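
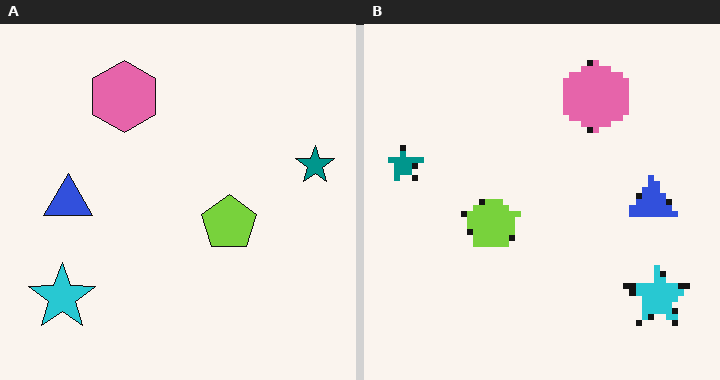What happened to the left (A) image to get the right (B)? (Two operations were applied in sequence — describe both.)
The image was pixelated into visible square blocks, then flipped horizontally (left ↔ right).

Shapes are reduced to large square blocks; fine edges and outlines are lost — a downscale-then-upscale (mosaic) effect. The teal star is in the right of the left (A) image and the left of the right (B) — shapes on opposite sides of the vertical midline have swapped in a mirror flip.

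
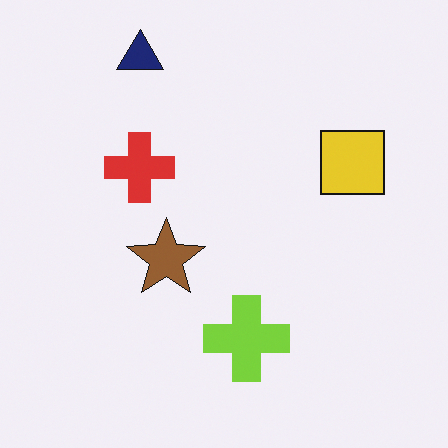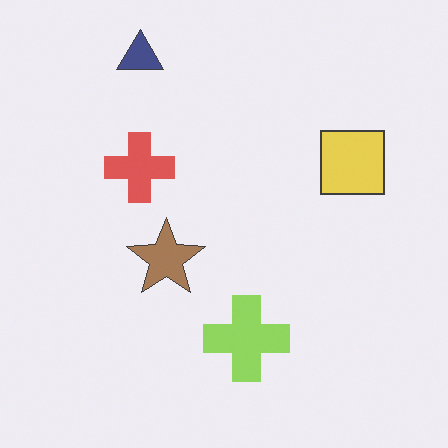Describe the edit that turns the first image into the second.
Given slightly reduced contrast.

Tones are pushed toward mid-grey across the whole image — a global contrast change.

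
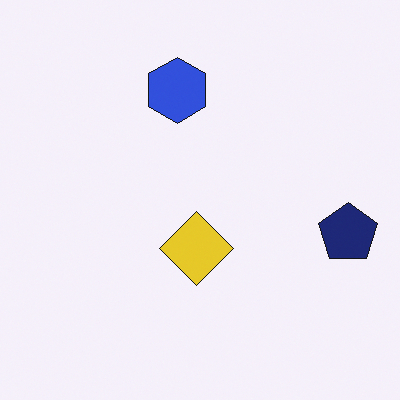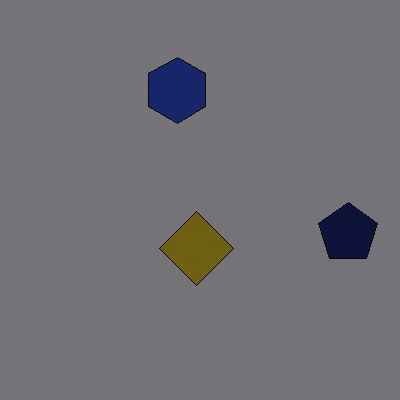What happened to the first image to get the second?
The image was darkened a lot.

Every pixel — background and shapes alike — is uniformly darkened.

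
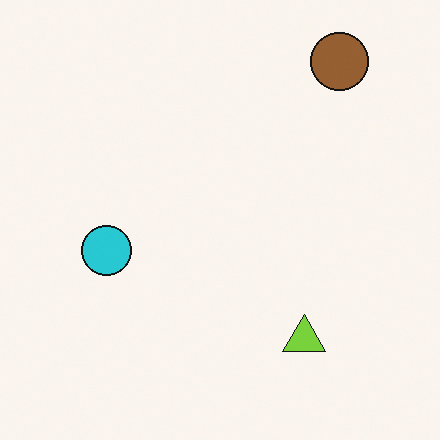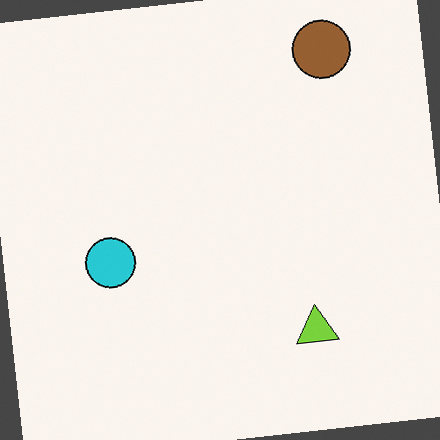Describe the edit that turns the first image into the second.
The transformation is: rotated counter-clockwise by a small amount.

Every shape is tilted by the same angle and the image corners show triangular fill wedges — a whole-image rotation by a non-right angle.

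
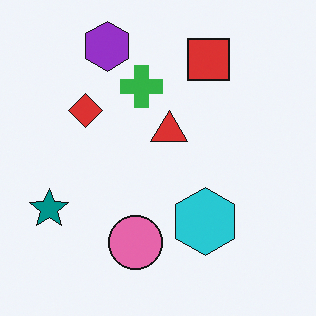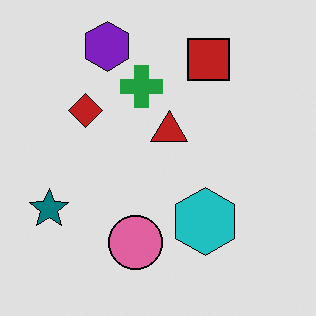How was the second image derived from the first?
It was posterized to a reduced palette.

Each flat color has snapped to a coarser quantized level — most visibly, the near-white background has dropped to a flat grey.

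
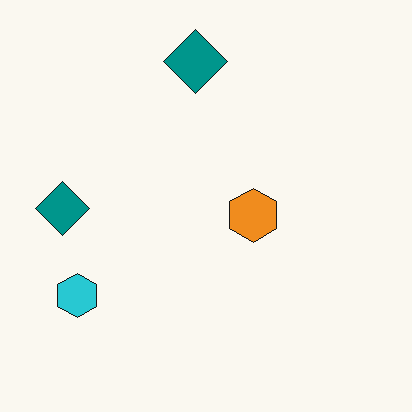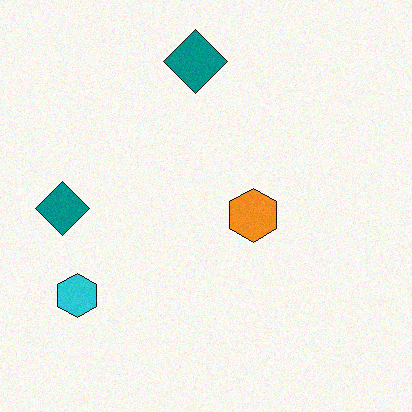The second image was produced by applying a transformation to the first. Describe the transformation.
This is the original image degraded with light additive noise.

Random speckle covers the whole image, including the flat background.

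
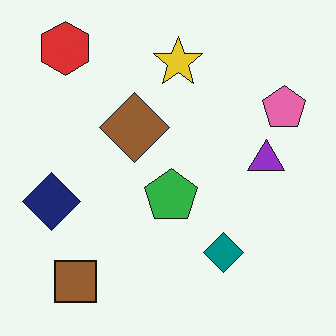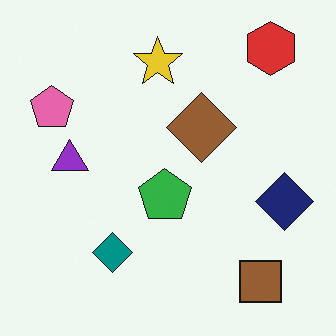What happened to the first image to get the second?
This is the original image flipped horizontally (left ↔ right).

The navy diamond is in the left of the first image and the right of the second — shapes on opposite sides of the vertical midline have swapped in a mirror flip.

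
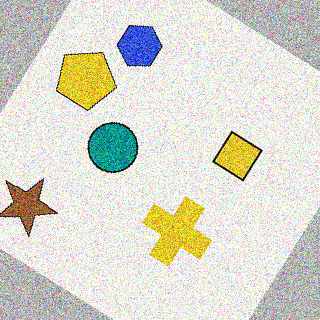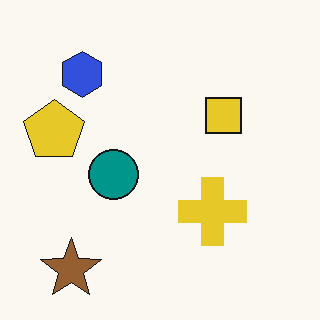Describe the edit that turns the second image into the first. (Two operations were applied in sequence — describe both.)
This is the original image rotated clockwise by a large amount — several tens of degrees, then degraded with strong gaussian noise.

Every shape is tilted by the same angle and the image corners show triangular fill wedges — a whole-image rotation by a non-right angle. Random speckle covers the whole image, including the flat background.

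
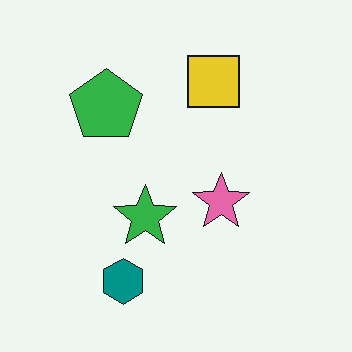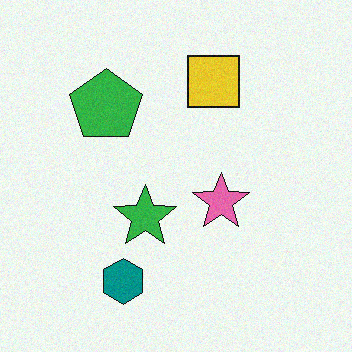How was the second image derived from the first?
This is the original image degraded with light additive noise.

Random speckle covers the whole image, including the flat background.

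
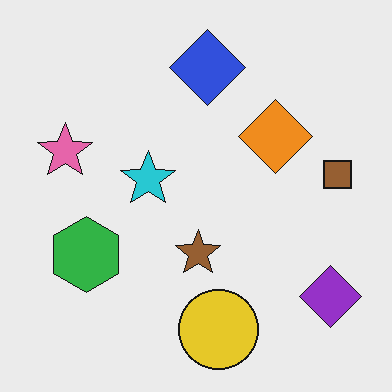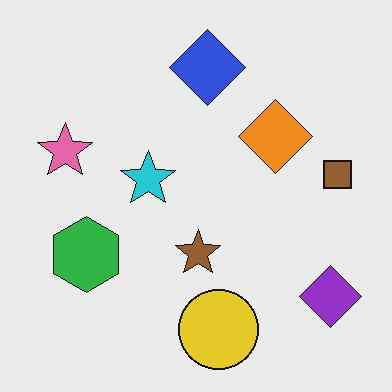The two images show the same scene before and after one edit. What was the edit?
It was JPEG-compressed with visible artifacts.

Blocky 8×8 compression artifacts appear around shape edges and the flat background shows ringing — characteristic JPEG degradation.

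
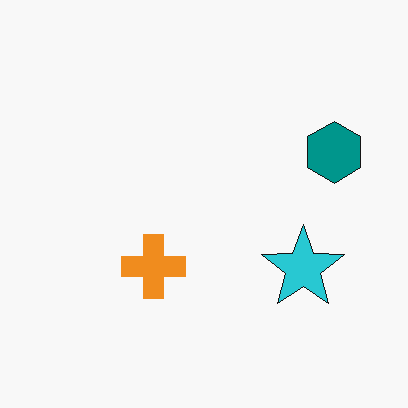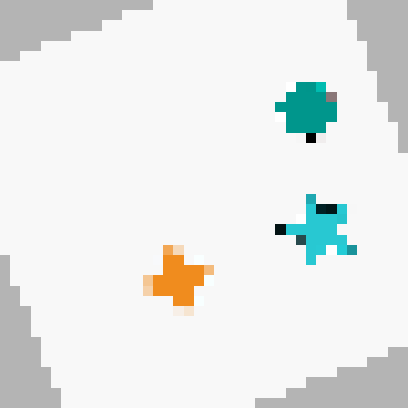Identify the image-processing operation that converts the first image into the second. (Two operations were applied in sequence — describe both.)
The image was rotated counter-clockwise by a clearly visible amount, then heavily pixelated into large blocks.

Every shape is tilted by the same angle and the image corners show triangular fill wedges — a whole-image rotation by a non-right angle. Shapes are reduced to large square blocks; fine edges and outlines are lost — a downscale-then-upscale (mosaic) effect.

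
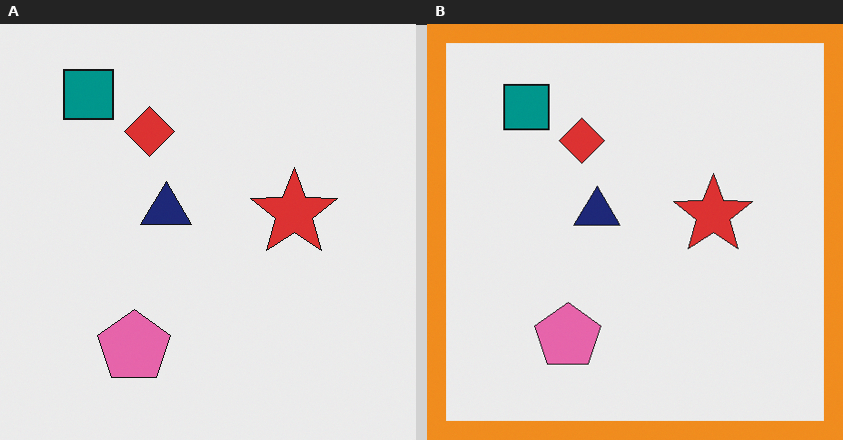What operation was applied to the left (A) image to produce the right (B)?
The image was framed with a orange border.

A solid orange frame runs around the edge of the right (B) image, with the content slightly shrunk inside it.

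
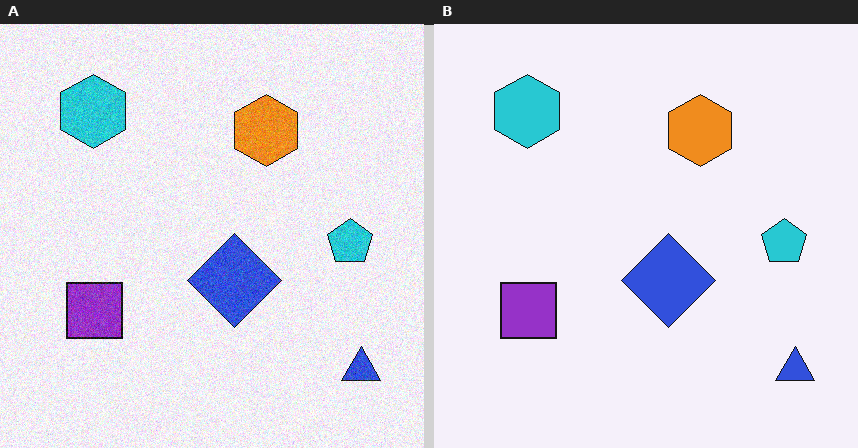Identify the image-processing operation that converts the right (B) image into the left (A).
This is the original image degraded with moderate additive noise.

Random speckle covers the whole image, including the flat background.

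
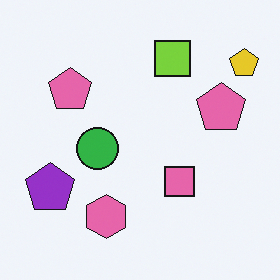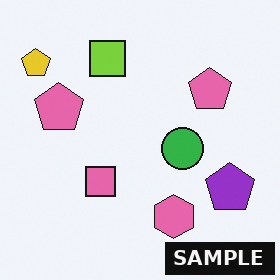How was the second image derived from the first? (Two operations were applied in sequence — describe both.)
It was flipped horizontally (left ↔ right), then watermarked with the text "SAMPLE" in the lower-right corner.

The yellow pentagon is in the top-right of the first image and the top-left of the second — shapes on opposite sides of the vertical midline have swapped in a mirror flip. A dark label reading "SAMPLE" appears in the lower-right corner.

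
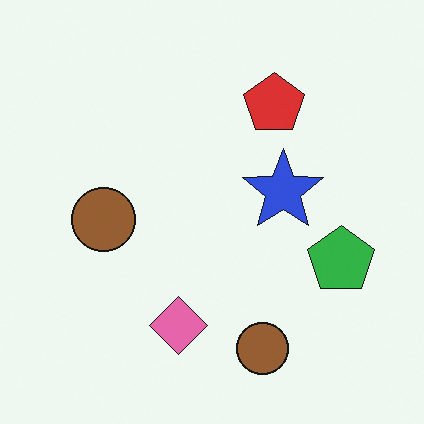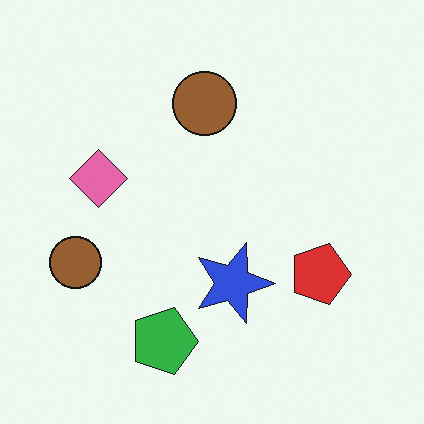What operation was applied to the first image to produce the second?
This is the original image rotated 90° clockwise.

The green pentagon sits in the right of the first image and the bottom of the second — consistent with a whole-image 90° clockwise rotation.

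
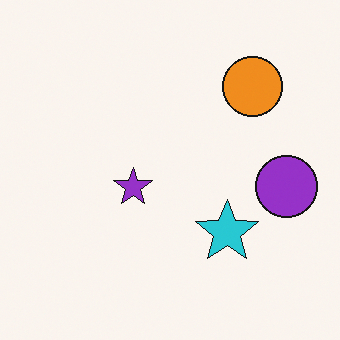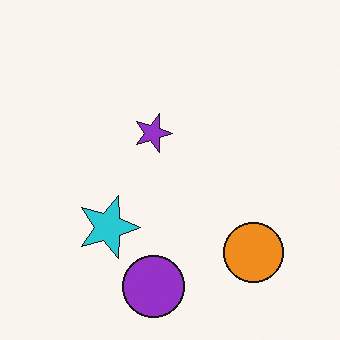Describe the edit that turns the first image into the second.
This is the original image rotated 90° clockwise.

The orange circle sits in the top-right of the first image and the bottom-right of the second — consistent with a whole-image 90° clockwise rotation.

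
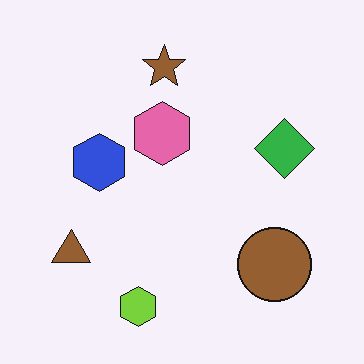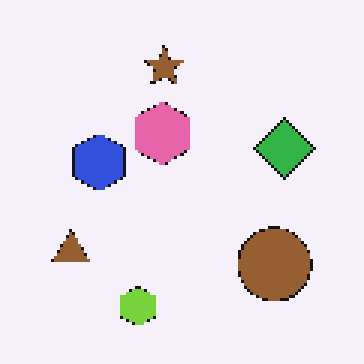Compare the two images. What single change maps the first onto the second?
It was mildly pixelated.

Shapes are reduced to large square blocks; fine edges and outlines are lost — a downscale-then-upscale (mosaic) effect.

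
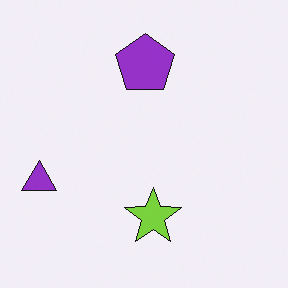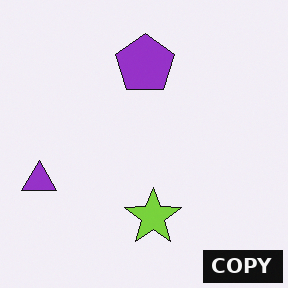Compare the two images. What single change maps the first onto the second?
It was watermarked with the text "COPY" in the lower-right corner.

A dark label reading "COPY" appears in the lower-right corner.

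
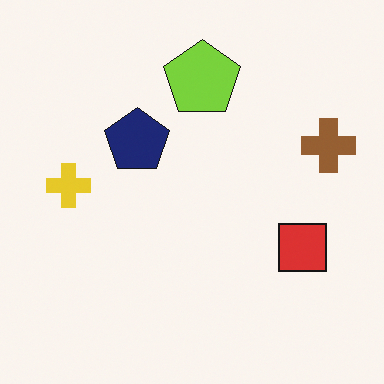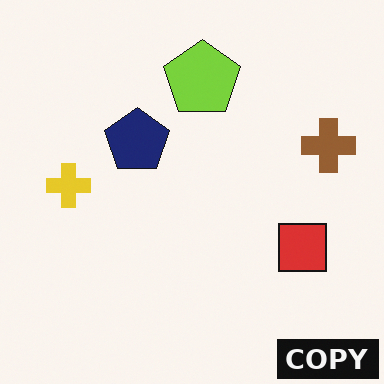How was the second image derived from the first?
It was watermarked with the text "COPY" in the lower-right corner.

A dark label reading "COPY" appears in the lower-right corner.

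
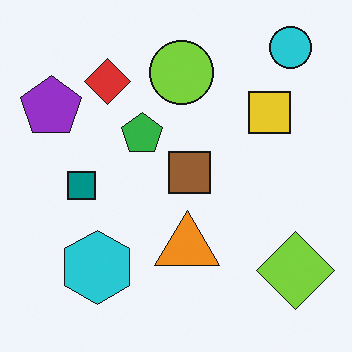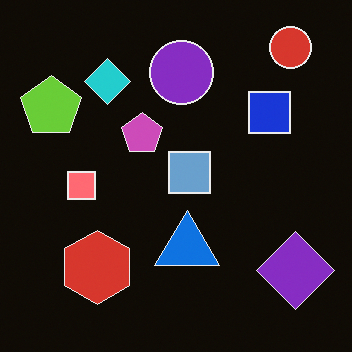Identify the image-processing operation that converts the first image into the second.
Color-inverted (negative).

The light background has become dark and every shape's color is its complement — a photographic negative.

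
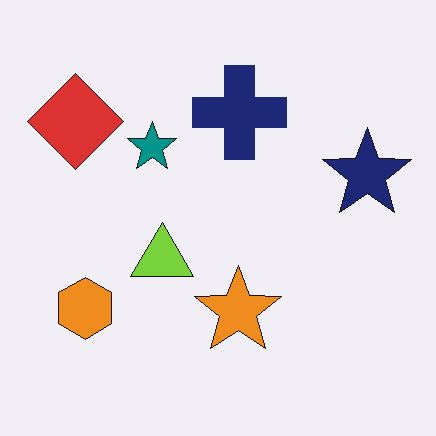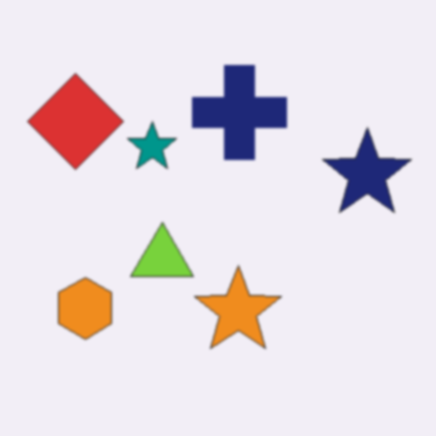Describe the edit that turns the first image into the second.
This is the original image slightly softened.

Shape edges and outlines are uniformly softened across the whole image.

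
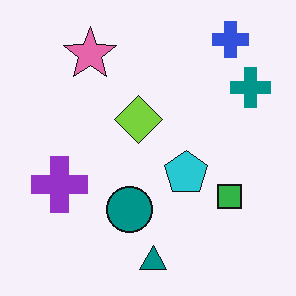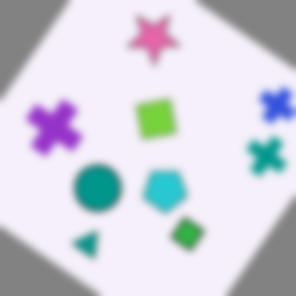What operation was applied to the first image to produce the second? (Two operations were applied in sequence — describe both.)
Rotated clockwise by a large amount — several tens of degrees, then moderately blurred.

Every shape is tilted by the same angle and the image corners show triangular fill wedges — a whole-image rotation by a non-right angle. Shape edges and outlines are uniformly softened across the whole image.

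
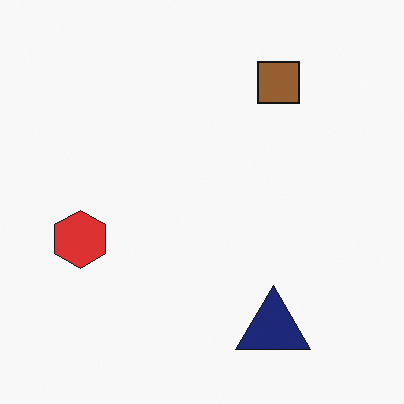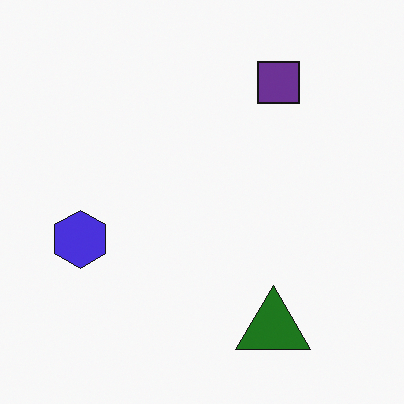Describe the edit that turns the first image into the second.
The second image is the first hue-shifted by a large amount.

Every shape's color has rotated by the same amount around the hue wheel — a uniform hue shift.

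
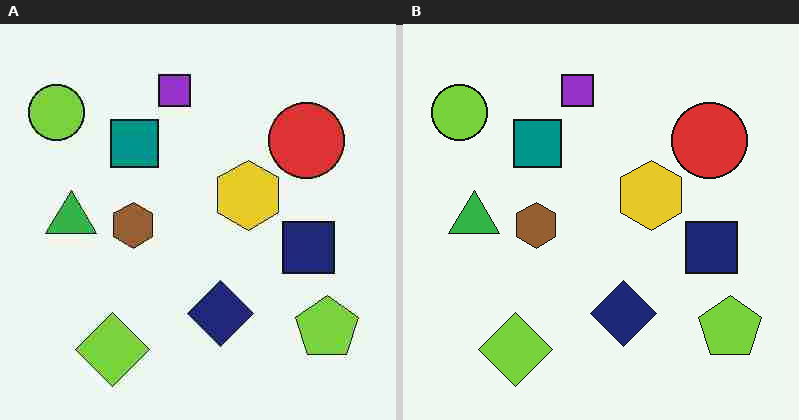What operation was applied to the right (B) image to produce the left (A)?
Degraded with heavy JPEG compression.

Blocky 8×8 compression artifacts appear around shape edges and the flat background shows ringing — characteristic JPEG degradation.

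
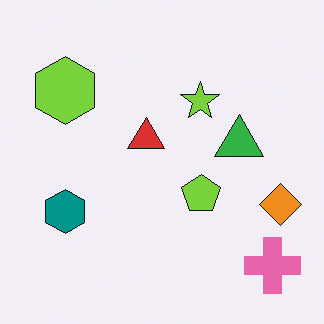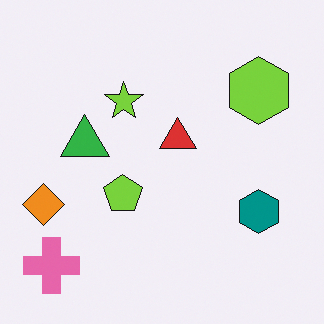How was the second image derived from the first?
The image was flipped horizontally (left ↔ right).

The orange diamond is in the right of the first image and the left of the second — shapes on opposite sides of the vertical midline have swapped in a mirror flip.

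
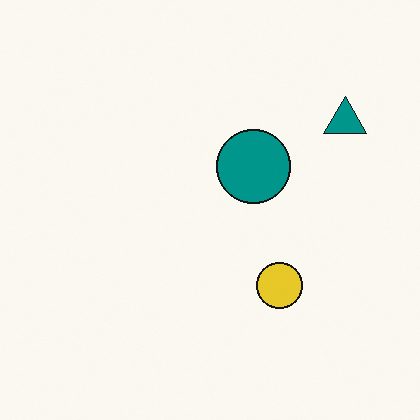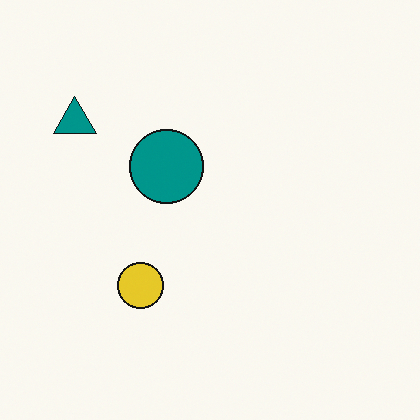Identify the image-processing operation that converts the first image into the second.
The image was flipped horizontally (left ↔ right).

The teal triangle is in the top-right of the first image and the top-left of the second — shapes on opposite sides of the vertical midline have swapped in a mirror flip.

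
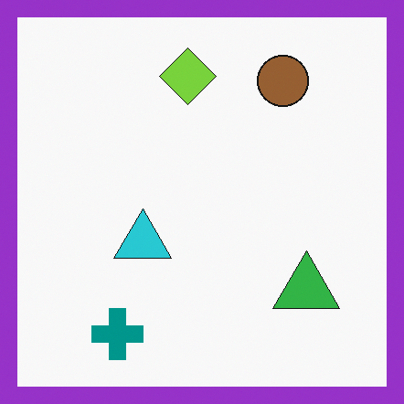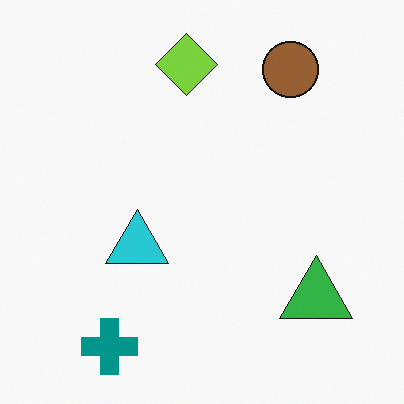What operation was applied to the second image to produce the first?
The image was framed with a purple border.

A solid purple frame runs around the edge of the first image, with the content slightly shrunk inside it.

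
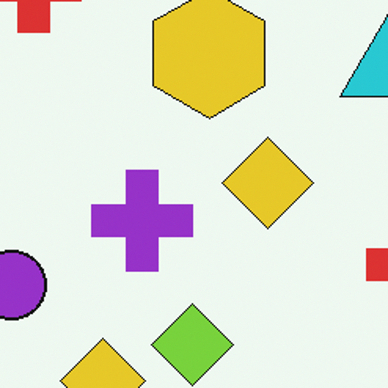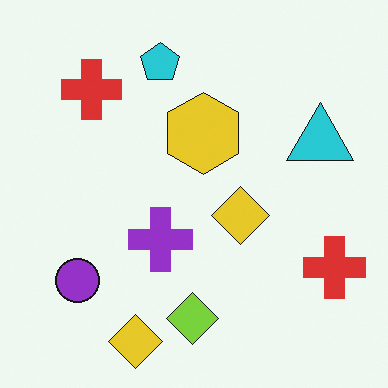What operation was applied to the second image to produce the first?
The image was cropped to a modestly smaller region and rescaled.

The visible shapes are larger and the field of view is narrower; shapes near the original edges may be partly or wholly outside the frame — a crop-and-rescale.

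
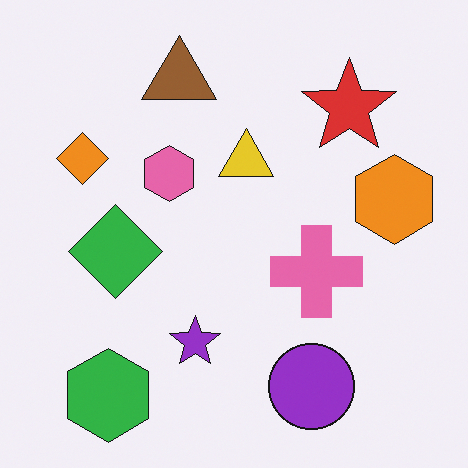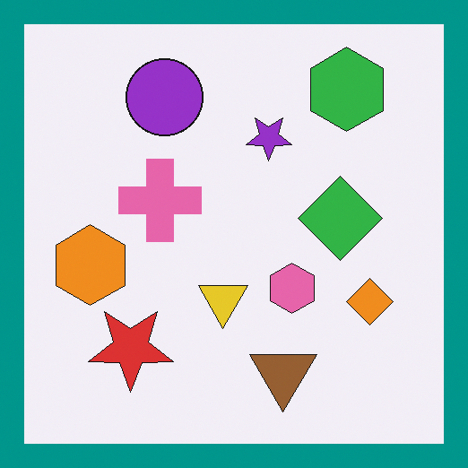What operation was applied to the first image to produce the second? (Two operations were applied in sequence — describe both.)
The second image is the first rotated 180°, then framed with a teal border.

The green hexagon sits in the bottom-left of the first image and the top-right of the second — consistent with a whole-image 180° rotation. A solid teal frame runs around the edge of the second image, with the content slightly shrunk inside it.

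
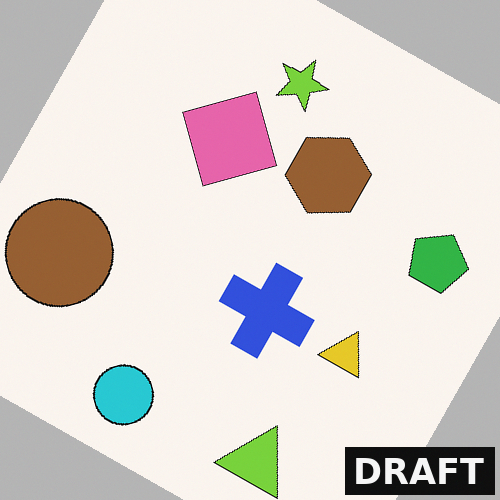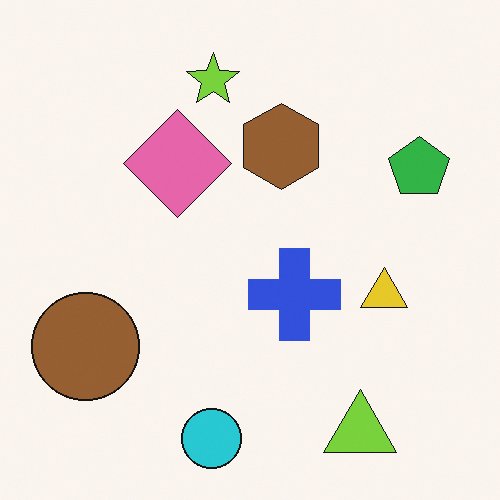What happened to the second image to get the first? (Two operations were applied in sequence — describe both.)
This is the original image rotated clockwise by a moderate amount, then watermarked with the text "DRAFT" in the lower-right corner.

Every shape is tilted by the same angle and the image corners show triangular fill wedges — a whole-image rotation by a non-right angle. A dark label reading "DRAFT" appears in the lower-right corner.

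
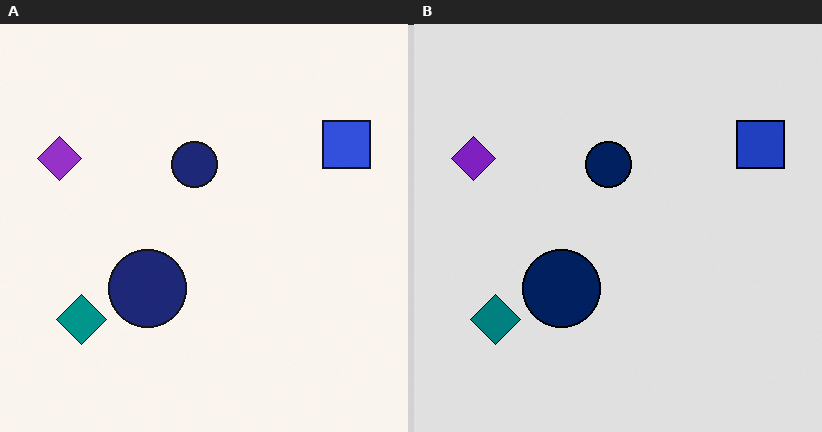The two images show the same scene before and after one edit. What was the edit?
The transformation is: moderately posterized.

Each flat color has snapped to a coarser quantized level — most visibly, the near-white background has dropped to a flat grey.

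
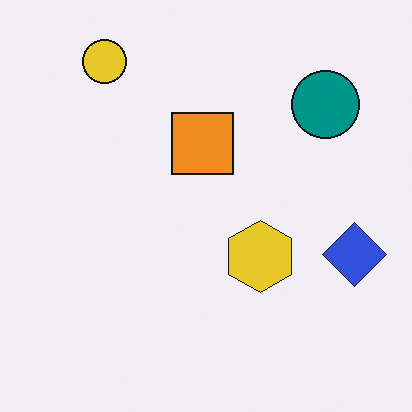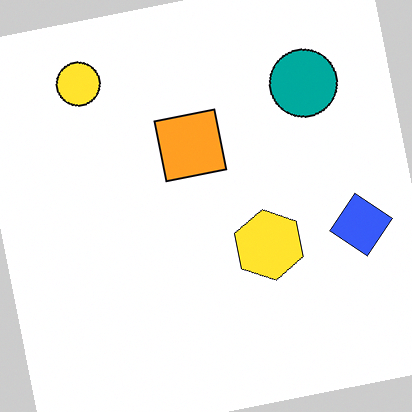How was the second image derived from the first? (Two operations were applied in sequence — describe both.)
The transformation is: rotated counter-clockwise by a slight angle, then brightened a little.

Every shape is tilted by the same angle and the image corners show triangular fill wedges — a whole-image rotation by a non-right angle. Every pixel — background and shapes alike — is uniformly brightened.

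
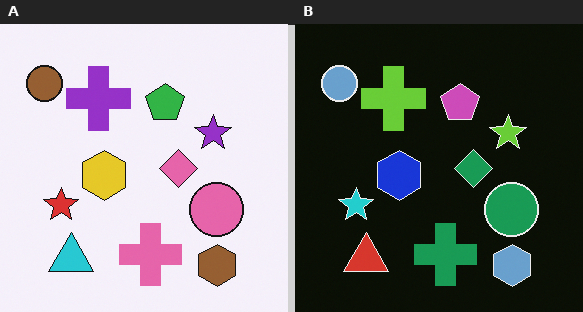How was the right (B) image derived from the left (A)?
The transformation is: color-inverted (negative).

The light background has become dark and every shape's color is its complement — a photographic negative.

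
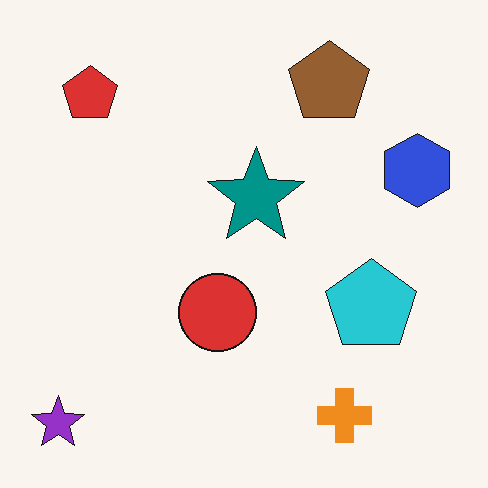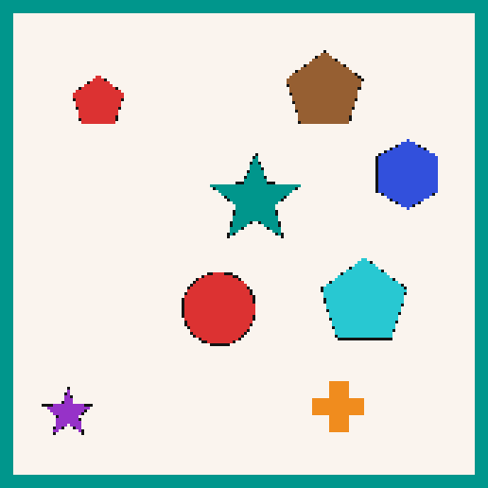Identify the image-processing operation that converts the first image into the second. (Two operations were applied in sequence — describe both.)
It was mildly pixelated, then framed with a teal border.

Shapes are reduced to large square blocks; fine edges and outlines are lost — a downscale-then-upscale (mosaic) effect. A solid teal frame runs around the edge of the second image, with the content slightly shrunk inside it.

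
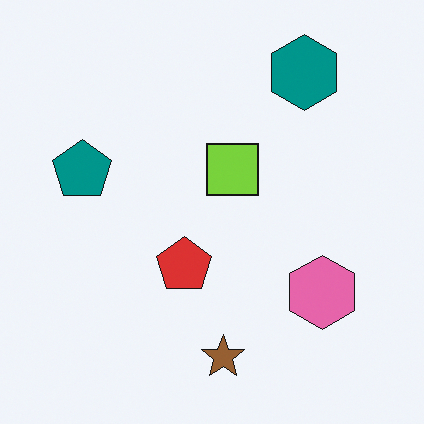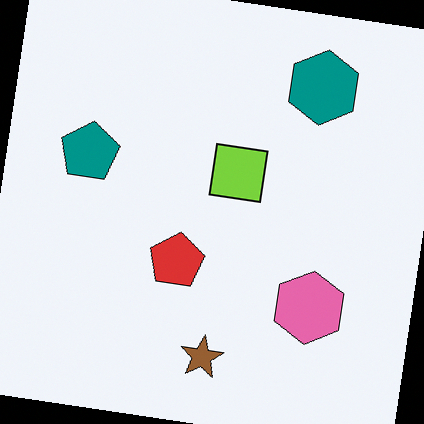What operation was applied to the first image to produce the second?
It was rotated clockwise by a few degrees.

Every shape is tilted by the same angle and the image corners show triangular fill wedges — a whole-image rotation by a non-right angle.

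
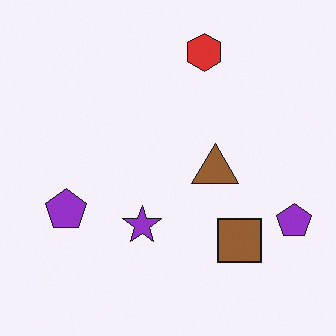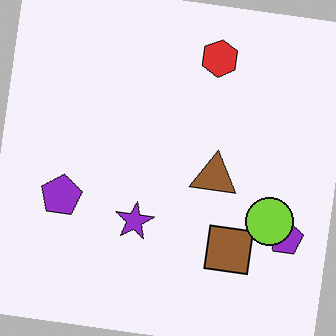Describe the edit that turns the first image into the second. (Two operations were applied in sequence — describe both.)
It was rotated clockwise by a slight angle, then overlaid with an additional lime circle.

Every shape is tilted by the same angle and the image corners show triangular fill wedges — a whole-image rotation by a non-right angle. A lime circle appears in the second image that is absent from the first.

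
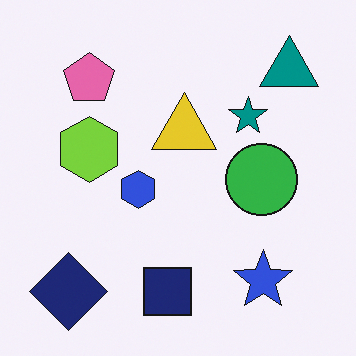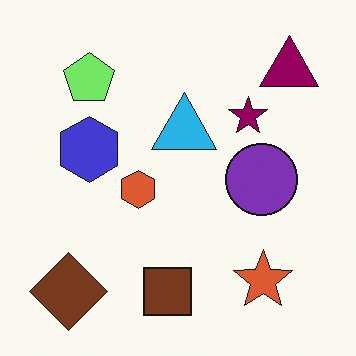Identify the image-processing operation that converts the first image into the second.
It was hue-shifted by a moderate amount.

Every shape's color has rotated by the same amount around the hue wheel — a uniform hue shift.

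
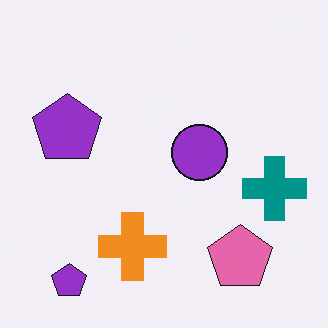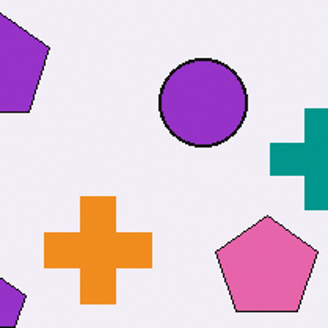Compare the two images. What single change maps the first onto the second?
The image was cropped to a modestly smaller region and rescaled.

The visible shapes are larger and the field of view is narrower; shapes near the original edges may be partly or wholly outside the frame — a crop-and-rescale.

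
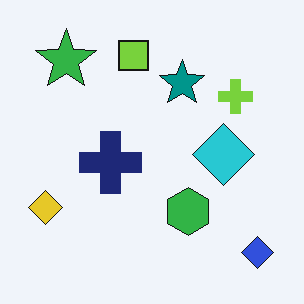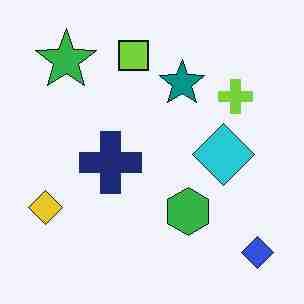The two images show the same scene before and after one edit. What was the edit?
Heavily JPEG-compressed with obvious blocking artifacts.

Blocky 8×8 compression artifacts appear around shape edges and the flat background shows ringing — characteristic JPEG degradation.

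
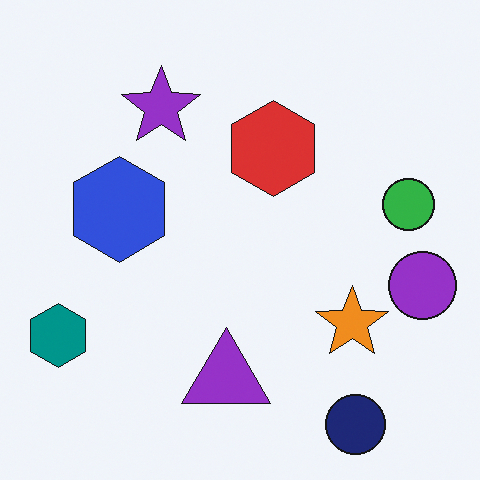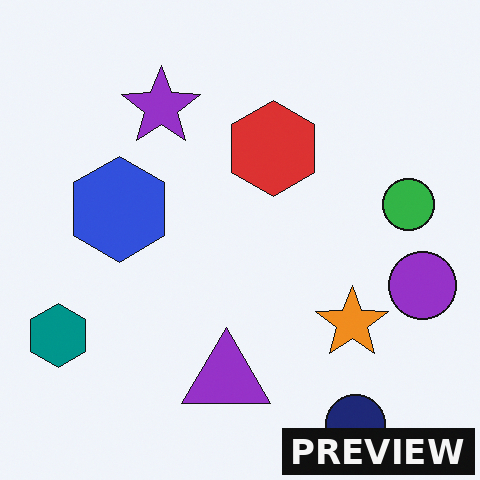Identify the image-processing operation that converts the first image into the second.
This is the original image watermarked with the text "PREVIEW" in the lower-right corner.

A dark label reading "PREVIEW" appears in the lower-right corner.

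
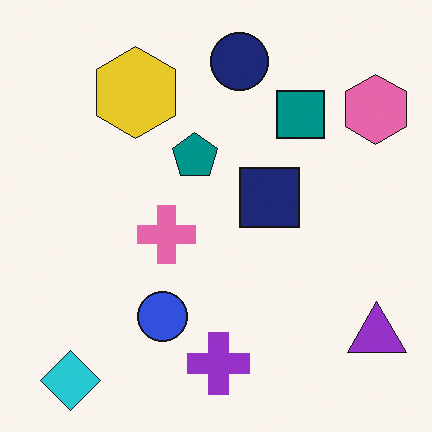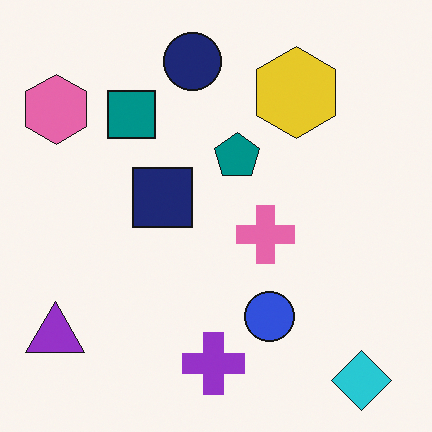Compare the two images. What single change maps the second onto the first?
The transformation is: flipped horizontally (left ↔ right).

The purple triangle is in the bottom-left of the second image and the bottom-right of the first — shapes on opposite sides of the vertical midline have swapped in a mirror flip.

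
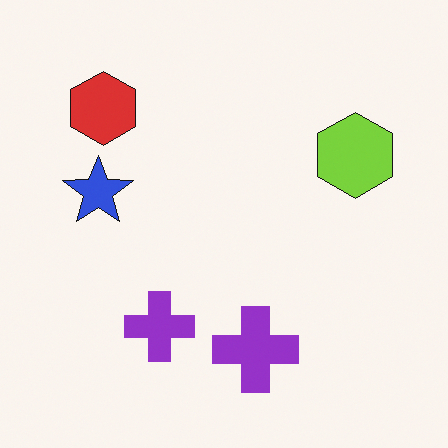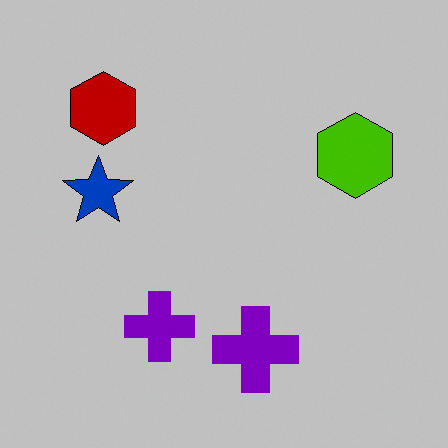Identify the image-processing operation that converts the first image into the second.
The transformation is: heavily posterized to just a handful of flat colors.

Each flat color has snapped to a coarser quantized level — most visibly, the near-white background has dropped to a flat grey.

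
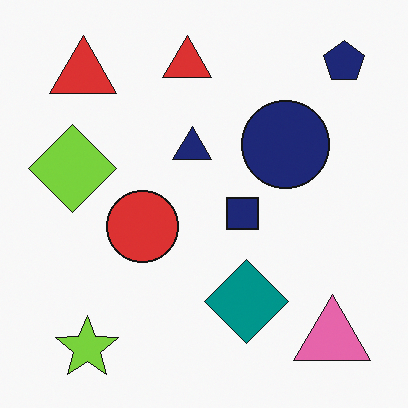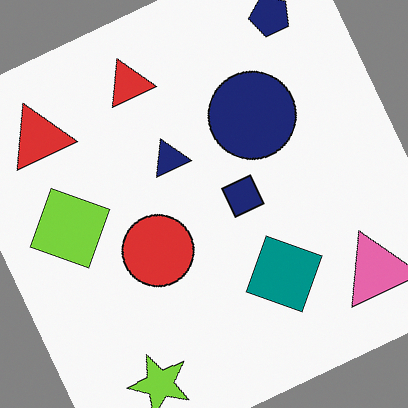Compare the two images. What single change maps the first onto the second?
The image was rotated counter-clockwise by a clearly visible amount.

Every shape is tilted by the same angle and the image corners show triangular fill wedges — a whole-image rotation by a non-right angle.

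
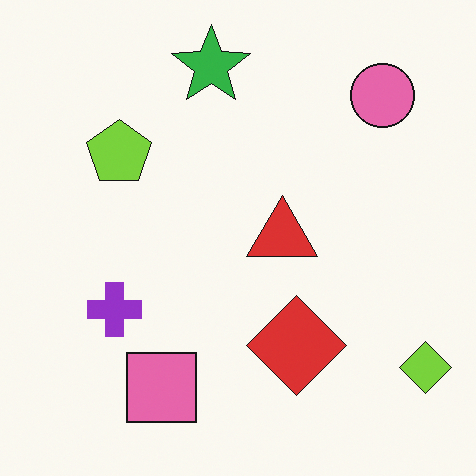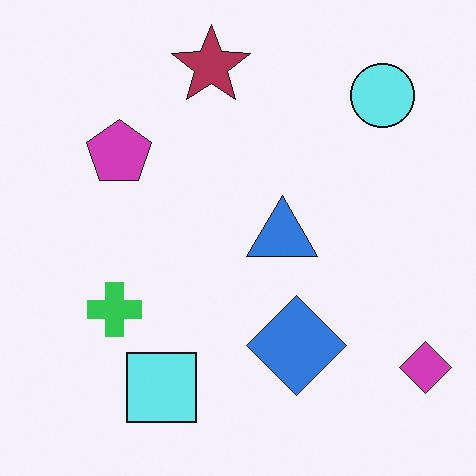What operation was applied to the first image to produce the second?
This is the original image hue-shifted by a large amount.

Every shape's color has rotated by the same amount around the hue wheel — a uniform hue shift.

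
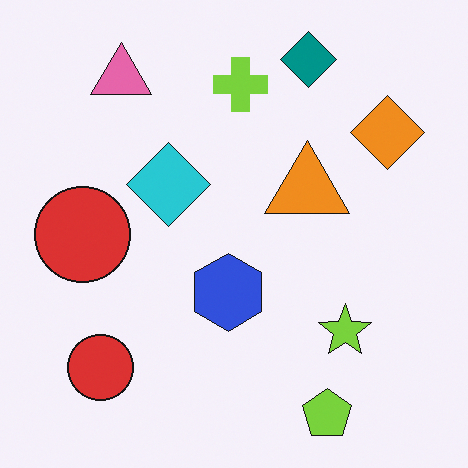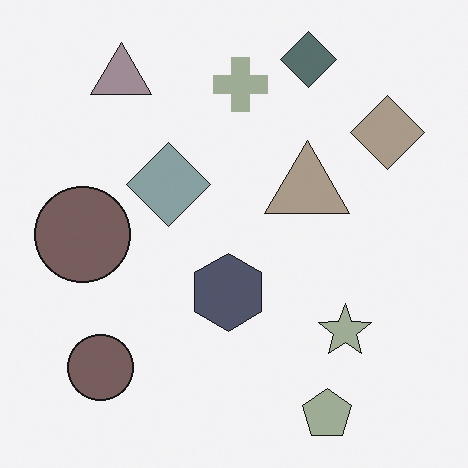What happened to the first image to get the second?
This is the original image heavily desaturated.

All colors are more muted and greyish — a global saturation change.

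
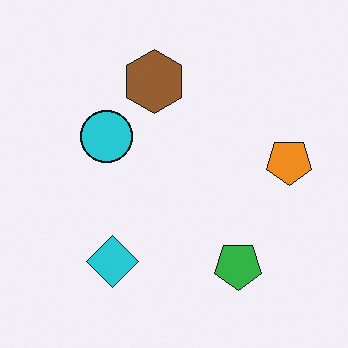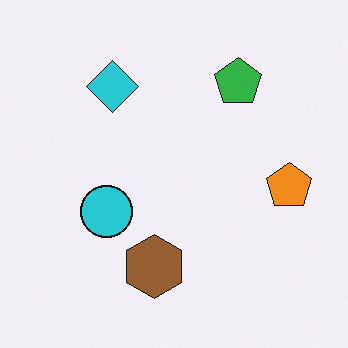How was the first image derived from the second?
The first image is the second flipped vertically (top ↔ bottom).

The green pentagon is in the top-right of the second image and the bottom-right of the first — shapes on opposite sides of the horizontal midline have swapped in a mirror flip.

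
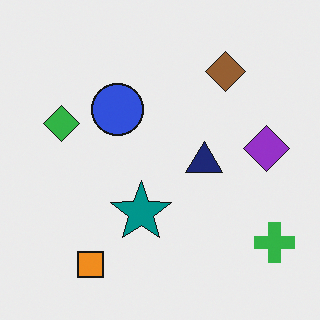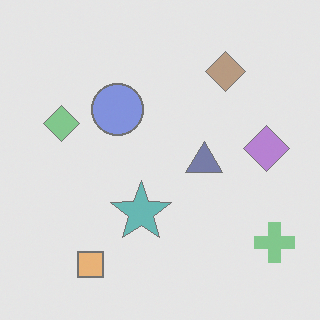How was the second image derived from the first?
The second image is the first given much lower contrast.

Tones are pushed toward mid-grey across the whole image — a global contrast change.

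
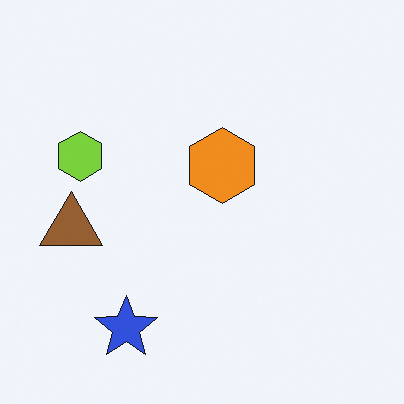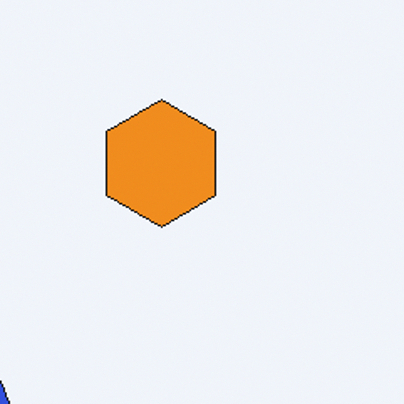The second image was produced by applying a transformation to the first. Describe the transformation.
The image was cropped to a noticeably smaller region and rescaled.

The visible shapes are larger and the field of view is narrower; shapes near the original edges may be partly or wholly outside the frame — a crop-and-rescale.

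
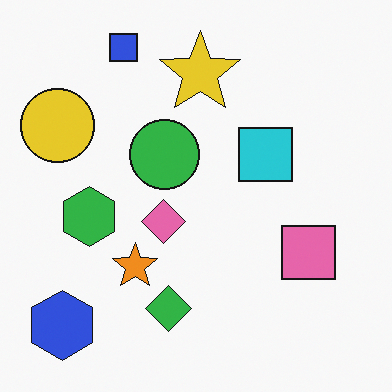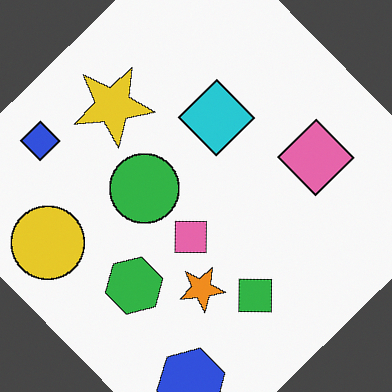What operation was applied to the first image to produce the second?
The transformation is: rotated counter-clockwise by a large amount — several tens of degrees.

Every shape is tilted by the same angle and the image corners show triangular fill wedges — a whole-image rotation by a non-right angle.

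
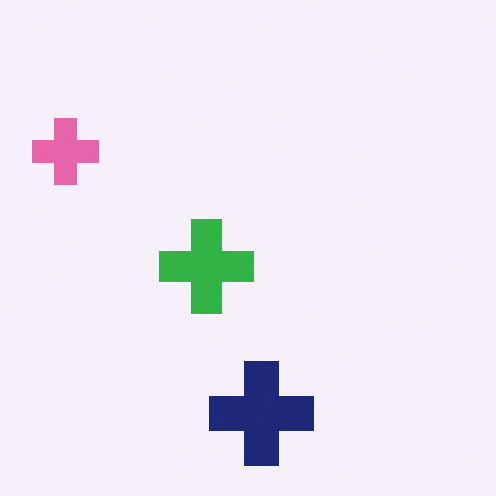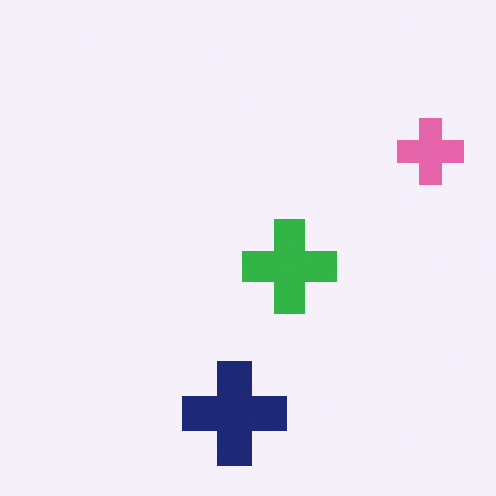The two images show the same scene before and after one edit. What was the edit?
The image was flipped horizontally (left ↔ right).

The pink cross is in the top-left of the first image and the top-right of the second — shapes on opposite sides of the vertical midline have swapped in a mirror flip.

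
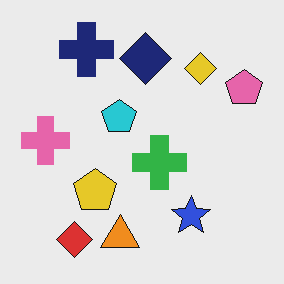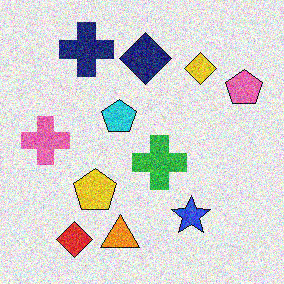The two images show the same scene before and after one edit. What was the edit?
This is the original image degraded with a thick layer of grain.

Random speckle covers the whole image, including the flat background.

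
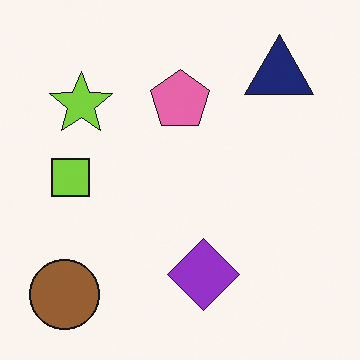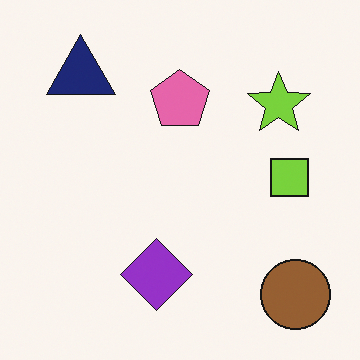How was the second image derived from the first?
The transformation is: flipped horizontally (left ↔ right).

The brown circle is in the bottom-left of the first image and the bottom-right of the second — shapes on opposite sides of the vertical midline have swapped in a mirror flip.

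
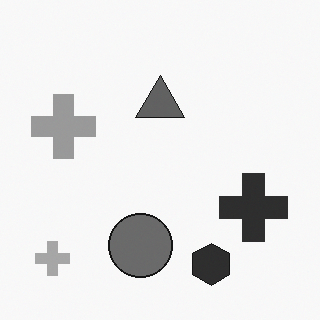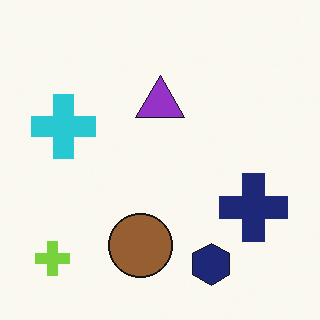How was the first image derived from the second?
Converted to grayscale.

All color is removed — every shape is now a shade of grey.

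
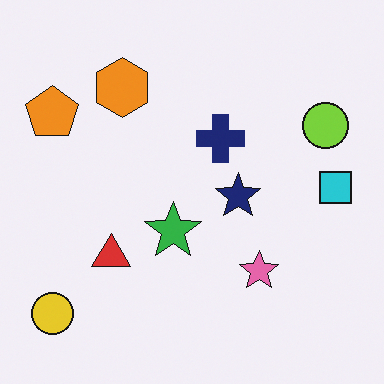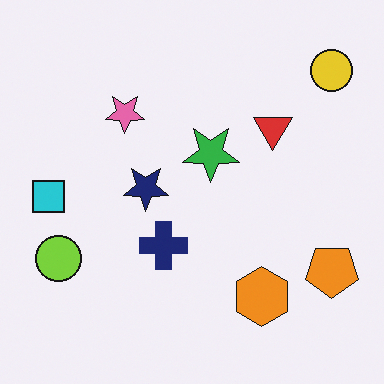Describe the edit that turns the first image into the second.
It was rotated 180°.

The yellow circle sits in the bottom-left of the first image and the top-right of the second — consistent with a whole-image 180° rotation.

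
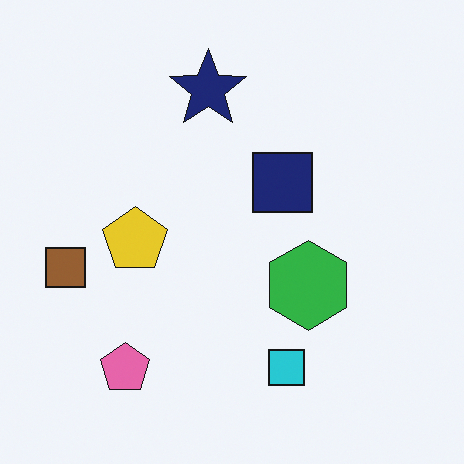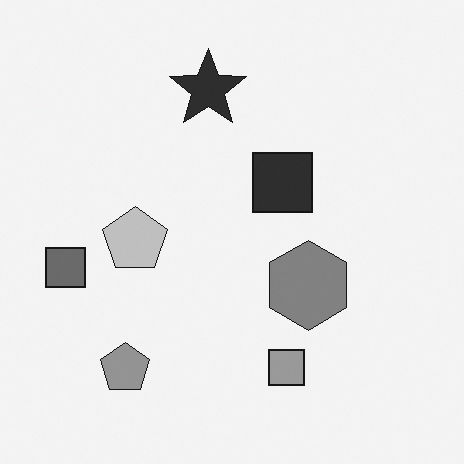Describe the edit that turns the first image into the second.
The second image is the first converted to grayscale.

All color is removed — every shape is now a shade of grey.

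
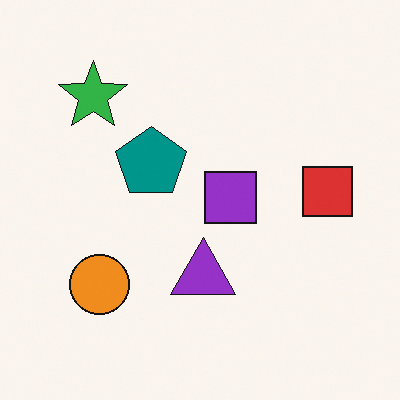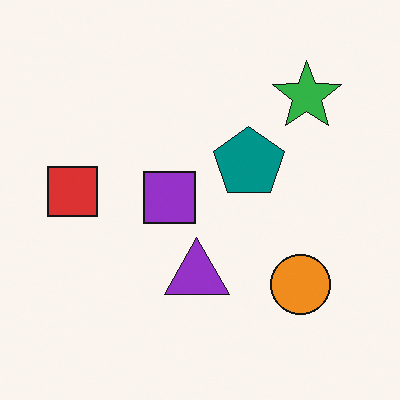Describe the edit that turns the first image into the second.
The transformation is: flipped horizontally (left ↔ right).

The red square is in the right of the first image and the left of the second — shapes on opposite sides of the vertical midline have swapped in a mirror flip.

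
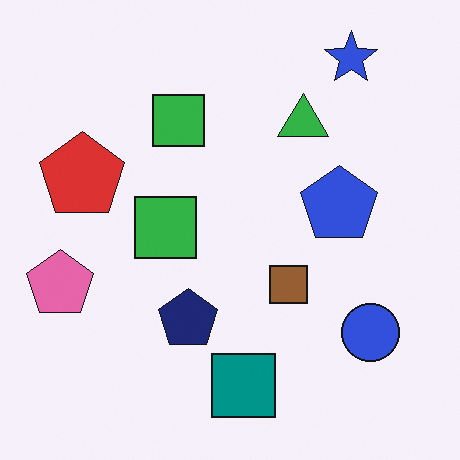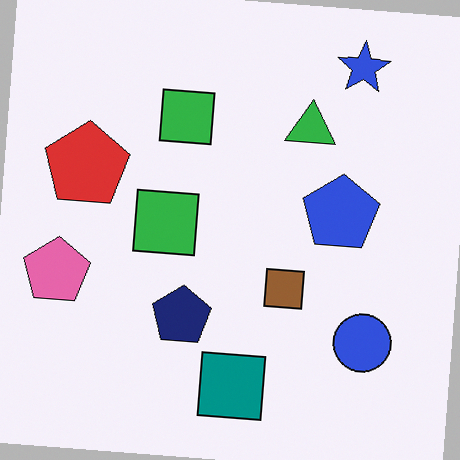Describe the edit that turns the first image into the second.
It was rotated clockwise by a slight angle.

Every shape is tilted by the same angle and the image corners show triangular fill wedges — a whole-image rotation by a non-right angle.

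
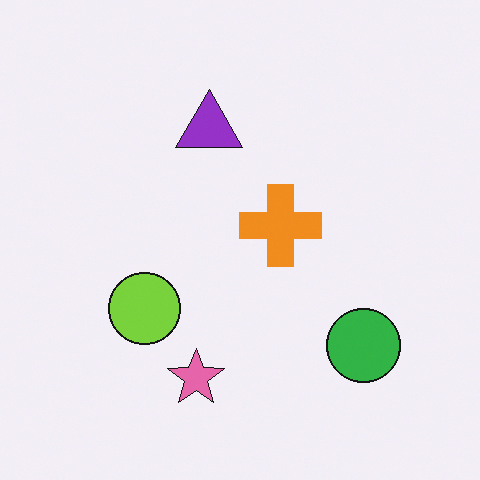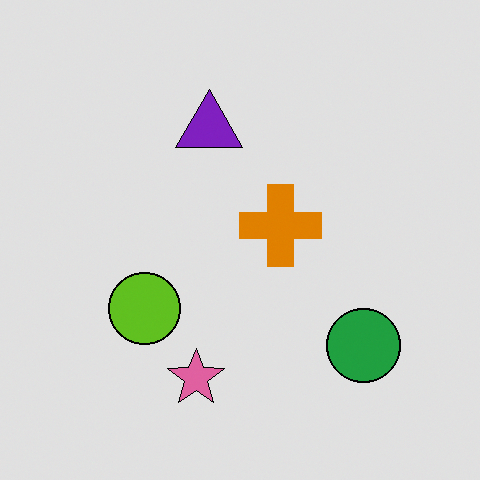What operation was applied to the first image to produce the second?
The transformation is: moderately posterized.

Each flat color has snapped to a coarser quantized level — most visibly, the near-white background has dropped to a flat grey.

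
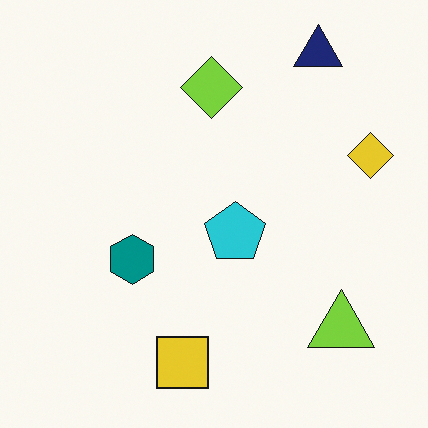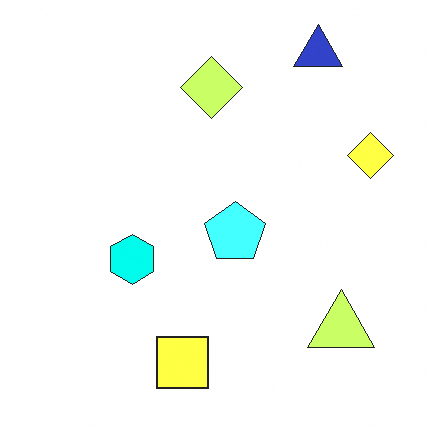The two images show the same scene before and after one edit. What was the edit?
This is the original image brightened a lot.

Every pixel — background and shapes alike — is uniformly brightened.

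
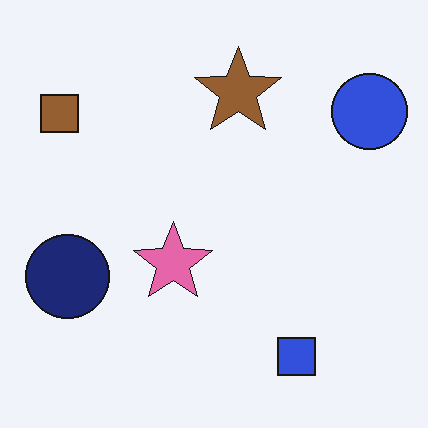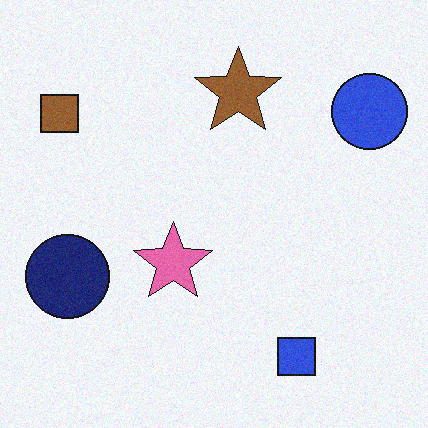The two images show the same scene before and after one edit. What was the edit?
This is the original image degraded with a light layer of grain.

Random speckle covers the whole image, including the flat background.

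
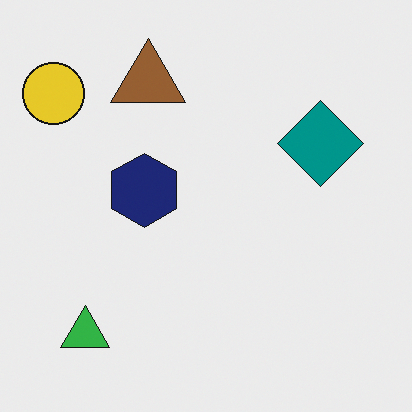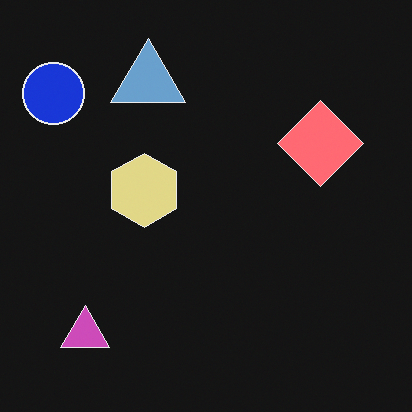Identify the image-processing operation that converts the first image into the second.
This is the original image color-inverted (negative).

The light background has become dark and every shape's color is its complement — a photographic negative.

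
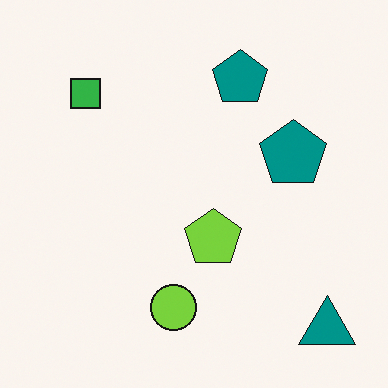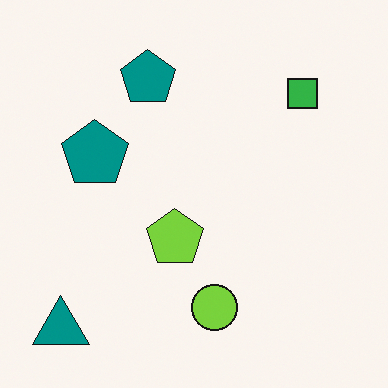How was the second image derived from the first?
The transformation is: flipped horizontally (left ↔ right).

The teal triangle is in the bottom-right of the first image and the bottom-left of the second — shapes on opposite sides of the vertical midline have swapped in a mirror flip.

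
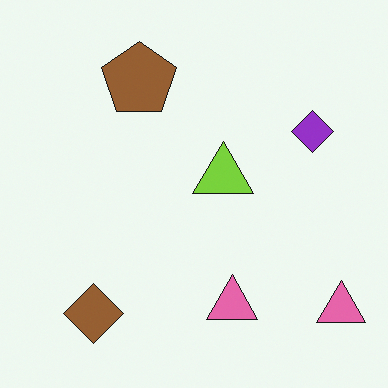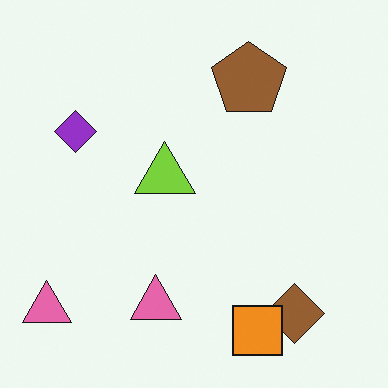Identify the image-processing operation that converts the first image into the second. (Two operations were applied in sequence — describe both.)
This is the original image flipped horizontally (left ↔ right), then overlaid with an additional orange square.

The purple diamond is in the right of the first image and the left of the second — shapes on opposite sides of the vertical midline have swapped in a mirror flip. An orange square appears in the second image that is absent from the first.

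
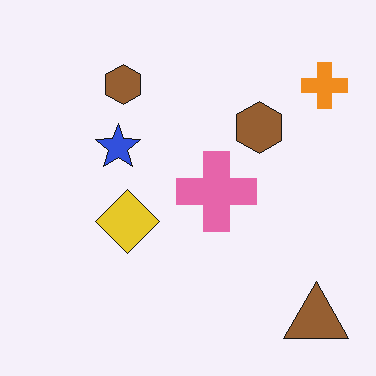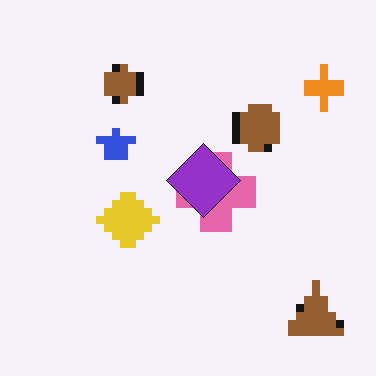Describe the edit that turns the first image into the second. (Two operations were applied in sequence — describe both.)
This is the original image pixelated into visible square blocks, then overlaid with an additional purple diamond.

Shapes are reduced to large square blocks; fine edges and outlines are lost — a downscale-then-upscale (mosaic) effect. A purple diamond appears in the second image that is absent from the first.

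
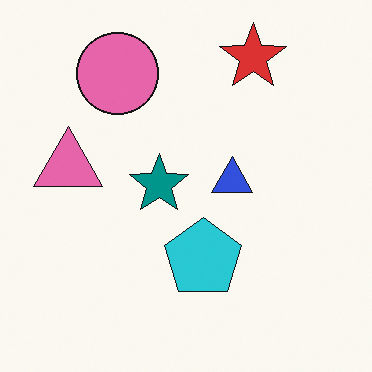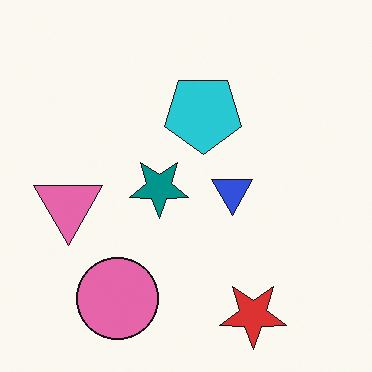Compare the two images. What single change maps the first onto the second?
Flipped vertically (top ↔ bottom).

The red star is in the top-right of the first image and the bottom-right of the second — shapes on opposite sides of the horizontal midline have swapped in a mirror flip.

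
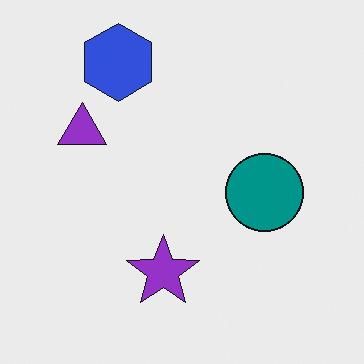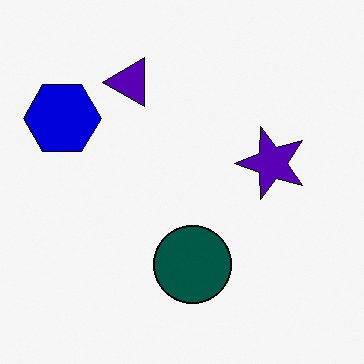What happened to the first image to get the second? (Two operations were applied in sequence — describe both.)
The transformation is: given much higher contrast, then transposed (reflected across the top-left ↔ bottom-right diagonal).

Tones are pushed away from mid-grey across the whole image — a global contrast change. Shapes have swapped their row and column positions — what was in the top-right is now in the bottom-left — a diagonal reflection.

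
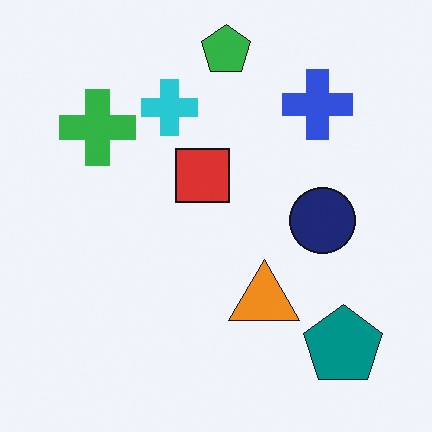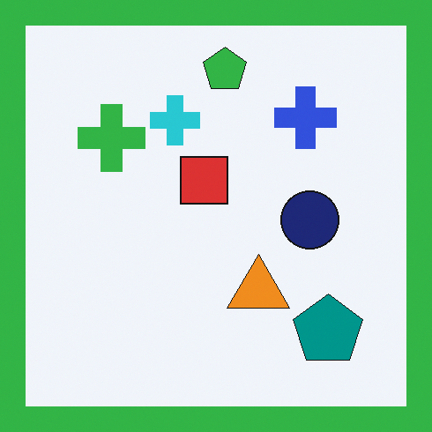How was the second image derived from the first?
The image was framed with a green border.

A solid green frame runs around the edge of the second image, with the content slightly shrunk inside it.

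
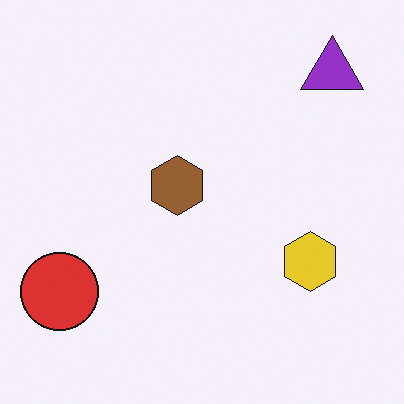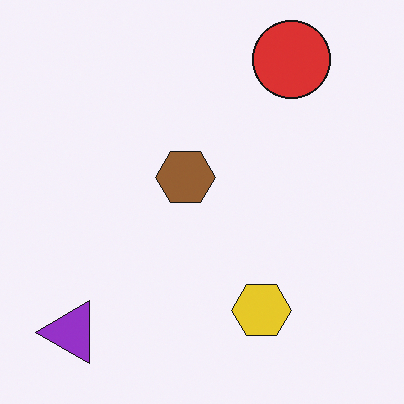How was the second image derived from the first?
This is the original image transposed (reflected across the top-left ↔ bottom-right diagonal).

Shapes have swapped their row and column positions — what was in the top-right is now in the bottom-left — a diagonal reflection.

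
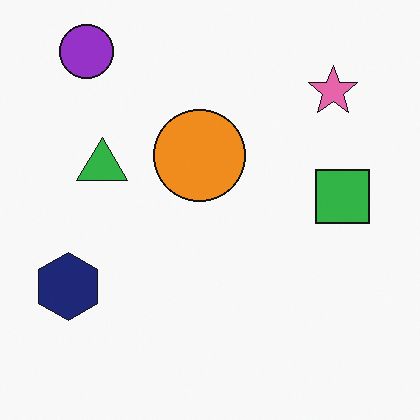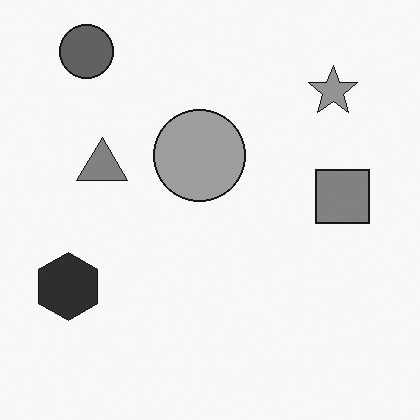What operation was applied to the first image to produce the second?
Converted to grayscale.

All color is removed — every shape is now a shade of grey.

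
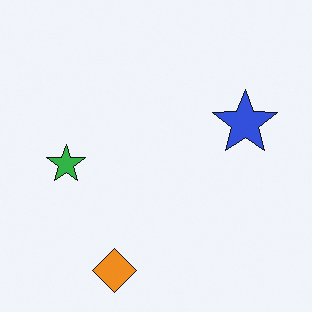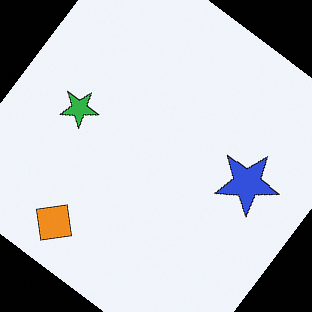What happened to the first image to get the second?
The image was rotated clockwise by a large amount — several tens of degrees.

Every shape is tilted by the same angle and the image corners show triangular fill wedges — a whole-image rotation by a non-right angle.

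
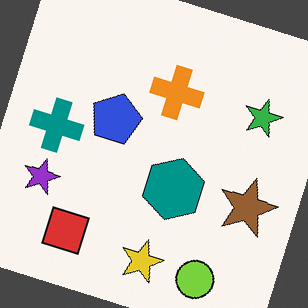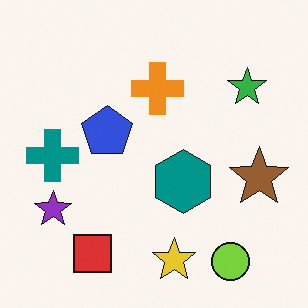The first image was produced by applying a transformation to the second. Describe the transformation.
The image was rotated clockwise by a moderate amount.

Every shape is tilted by the same angle and the image corners show triangular fill wedges — a whole-image rotation by a non-right angle.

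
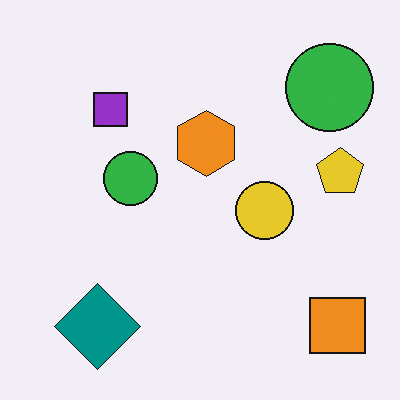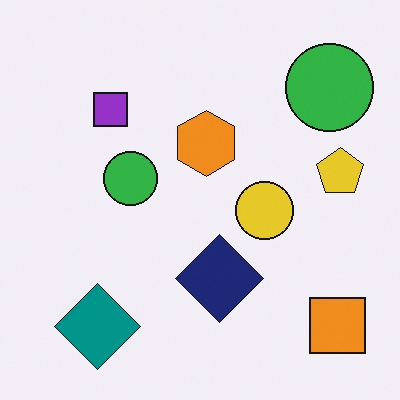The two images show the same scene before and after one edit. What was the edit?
Overlaid with an additional navy diamond.

A navy diamond appears in the second image that is absent from the first.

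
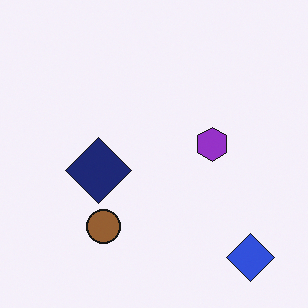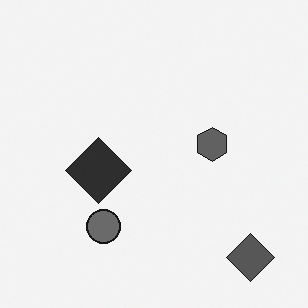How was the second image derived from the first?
It was converted to grayscale.

All color is removed — every shape is now a shade of grey.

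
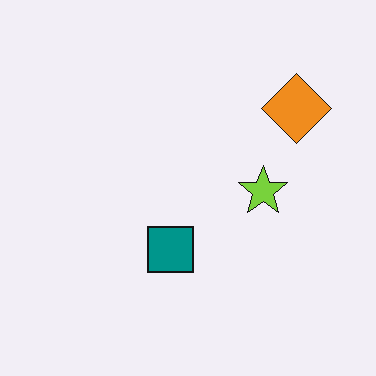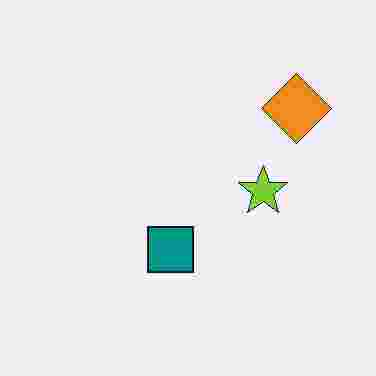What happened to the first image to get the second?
This is the original image degraded with heavy JPEG compression.

Blocky 8×8 compression artifacts appear around shape edges and the flat background shows ringing — characteristic JPEG degradation.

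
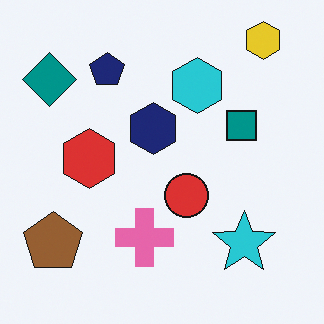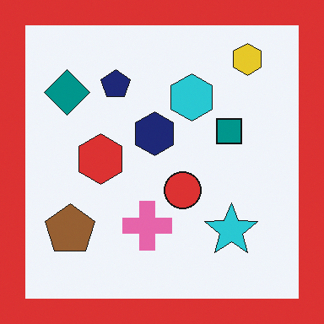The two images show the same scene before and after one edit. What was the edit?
The second image is the first framed with a red border.

A solid red frame runs around the edge of the second image, with the content slightly shrunk inside it.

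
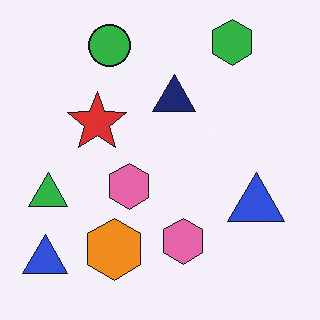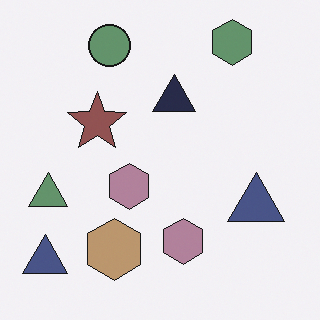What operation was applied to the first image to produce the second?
Made much more muted (saturation change).

All colors are more muted and greyish — a global saturation change.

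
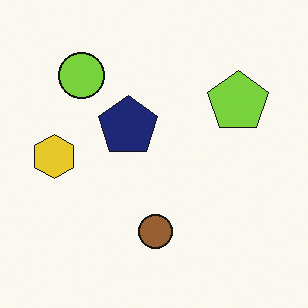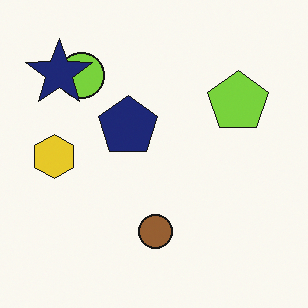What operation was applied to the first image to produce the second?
The transformation is: overlaid with an additional navy star.

A navy star appears in the second image that is absent from the first.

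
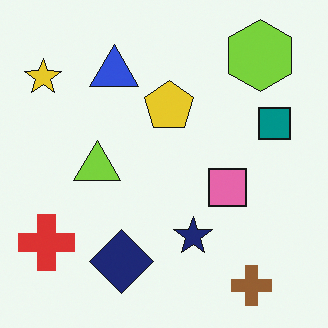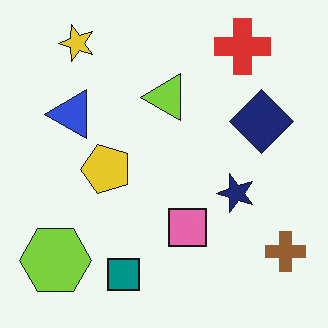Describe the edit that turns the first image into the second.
The image was transposed (reflected across the top-left ↔ bottom-right diagonal).

Shapes have swapped their row and column positions — what was in the top-right is now in the bottom-left — a diagonal reflection.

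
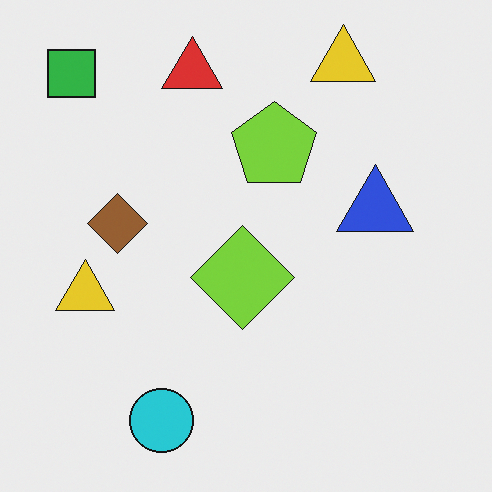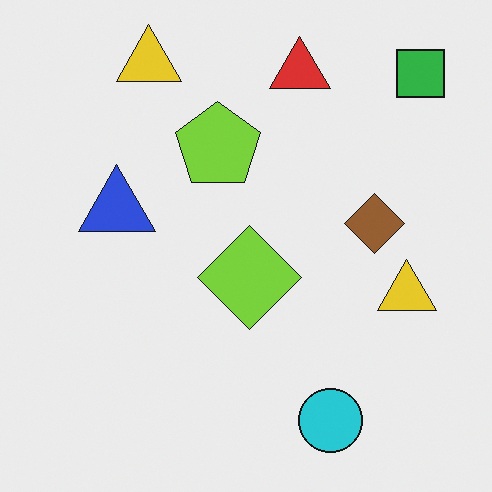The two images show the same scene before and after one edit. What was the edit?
This is the original image flipped horizontally (left ↔ right).

The green square is in the top-left of the first image and the top-right of the second — shapes on opposite sides of the vertical midline have swapped in a mirror flip.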